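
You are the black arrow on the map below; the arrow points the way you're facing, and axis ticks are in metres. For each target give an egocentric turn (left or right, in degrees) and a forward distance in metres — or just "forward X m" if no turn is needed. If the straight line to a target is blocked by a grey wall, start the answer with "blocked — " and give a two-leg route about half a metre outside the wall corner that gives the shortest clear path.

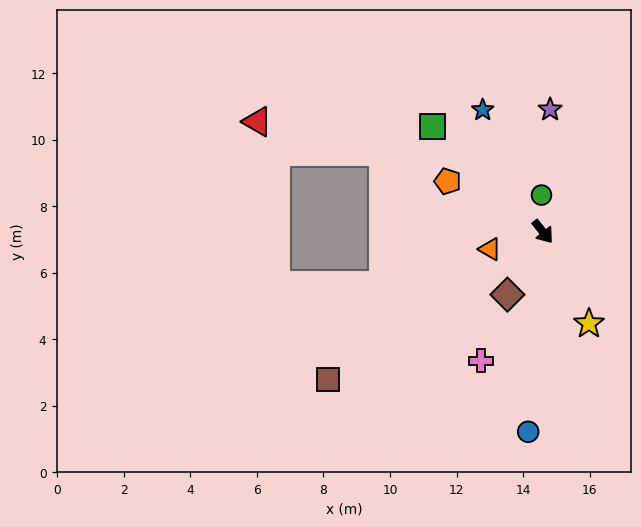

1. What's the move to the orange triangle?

turn right 110°, forward 1.7 m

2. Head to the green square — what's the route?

turn right 172°, forward 4.6 m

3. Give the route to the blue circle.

turn right 43°, forward 6.0 m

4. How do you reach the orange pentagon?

turn right 157°, forward 3.2 m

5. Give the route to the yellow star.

turn right 12°, forward 3.1 m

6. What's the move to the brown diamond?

turn right 68°, forward 2.2 m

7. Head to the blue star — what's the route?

turn left 168°, forward 4.1 m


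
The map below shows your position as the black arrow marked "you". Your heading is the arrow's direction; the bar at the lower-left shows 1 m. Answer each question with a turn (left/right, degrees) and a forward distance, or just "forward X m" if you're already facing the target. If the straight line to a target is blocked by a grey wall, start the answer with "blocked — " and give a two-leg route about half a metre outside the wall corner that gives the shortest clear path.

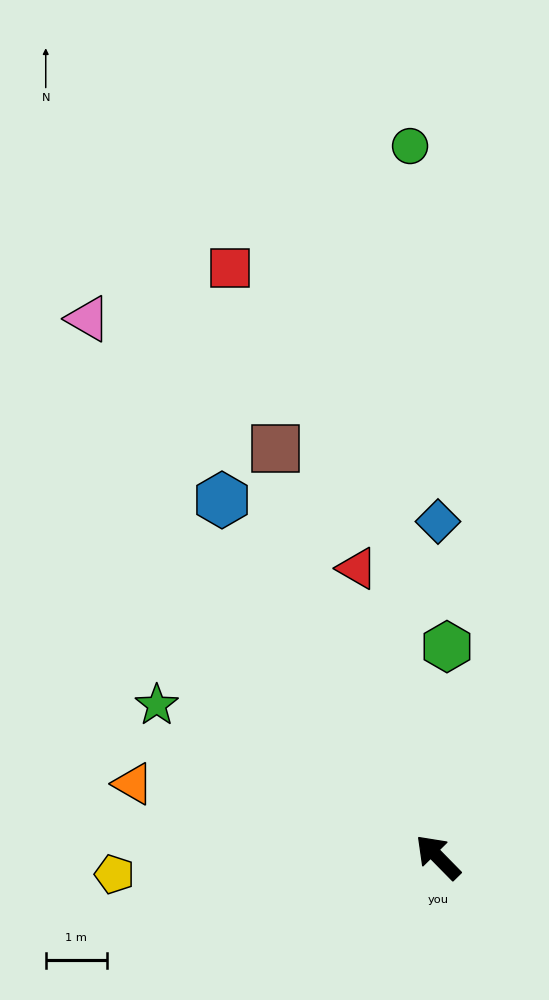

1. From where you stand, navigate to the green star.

turn left 17°, forward 5.2 m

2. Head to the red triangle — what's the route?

turn right 29°, forward 4.9 m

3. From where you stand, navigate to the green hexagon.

turn right 47°, forward 3.4 m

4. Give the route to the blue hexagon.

turn right 13°, forward 6.8 m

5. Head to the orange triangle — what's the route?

turn left 32°, forward 5.1 m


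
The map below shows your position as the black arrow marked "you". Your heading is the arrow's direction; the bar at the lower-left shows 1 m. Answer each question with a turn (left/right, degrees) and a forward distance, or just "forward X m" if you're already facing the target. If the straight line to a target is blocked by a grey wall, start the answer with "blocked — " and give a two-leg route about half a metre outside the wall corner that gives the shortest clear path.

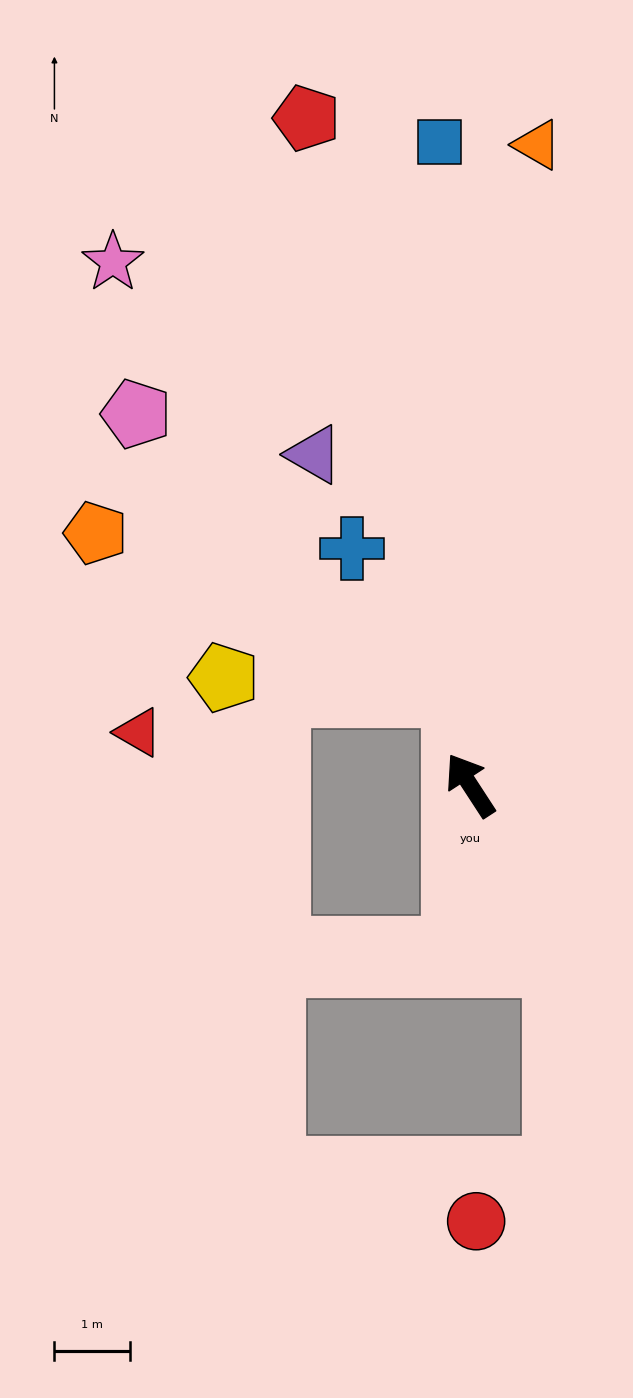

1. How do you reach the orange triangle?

turn right 39°, forward 8.5 m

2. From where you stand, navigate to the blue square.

turn right 30°, forward 8.5 m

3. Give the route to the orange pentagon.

blocked — turn right 23°, forward 1.2 m, then turn left 56°, forward 5.2 m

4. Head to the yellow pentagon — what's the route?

blocked — turn right 23°, forward 1.2 m, then turn left 76°, forward 3.0 m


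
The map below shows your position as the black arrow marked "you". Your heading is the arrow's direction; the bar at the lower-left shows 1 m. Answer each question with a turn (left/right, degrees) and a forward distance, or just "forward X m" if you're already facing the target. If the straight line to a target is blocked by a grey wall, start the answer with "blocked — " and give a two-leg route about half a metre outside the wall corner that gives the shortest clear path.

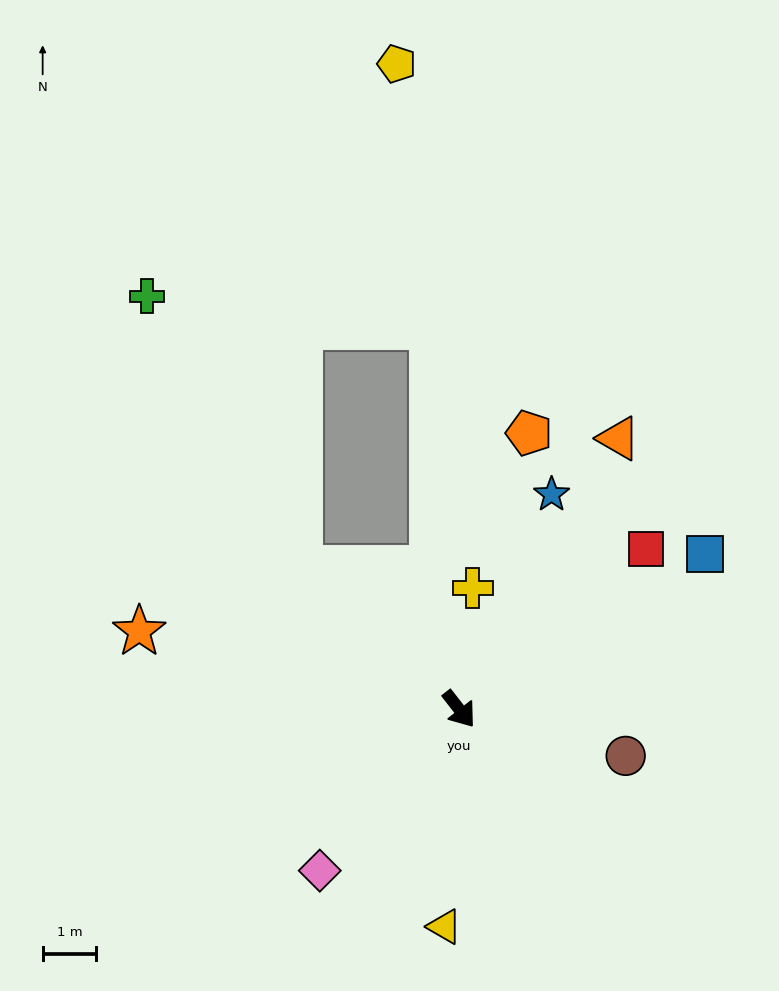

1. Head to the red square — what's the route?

turn left 93°, forward 4.6 m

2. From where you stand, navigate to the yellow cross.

turn left 136°, forward 2.3 m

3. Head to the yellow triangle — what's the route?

turn right 42°, forward 4.1 m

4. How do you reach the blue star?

turn left 119°, forward 4.4 m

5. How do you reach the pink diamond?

turn right 79°, forward 4.0 m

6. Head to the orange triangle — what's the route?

turn left 112°, forward 5.9 m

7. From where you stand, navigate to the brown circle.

turn left 36°, forward 3.2 m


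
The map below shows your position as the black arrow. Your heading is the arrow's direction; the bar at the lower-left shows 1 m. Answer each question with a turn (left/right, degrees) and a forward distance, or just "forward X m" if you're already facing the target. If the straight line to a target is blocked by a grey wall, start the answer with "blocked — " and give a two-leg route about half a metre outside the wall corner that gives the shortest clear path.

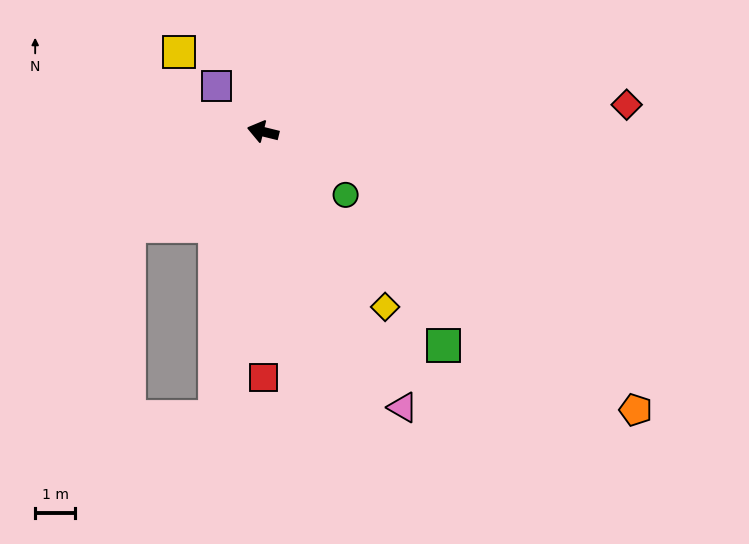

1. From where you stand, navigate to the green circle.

turn left 156°, forward 2.6 m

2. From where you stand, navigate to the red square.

turn left 104°, forward 6.2 m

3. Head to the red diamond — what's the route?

turn right 162°, forward 9.1 m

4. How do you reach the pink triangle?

turn left 131°, forward 7.7 m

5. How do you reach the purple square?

turn right 30°, forward 1.6 m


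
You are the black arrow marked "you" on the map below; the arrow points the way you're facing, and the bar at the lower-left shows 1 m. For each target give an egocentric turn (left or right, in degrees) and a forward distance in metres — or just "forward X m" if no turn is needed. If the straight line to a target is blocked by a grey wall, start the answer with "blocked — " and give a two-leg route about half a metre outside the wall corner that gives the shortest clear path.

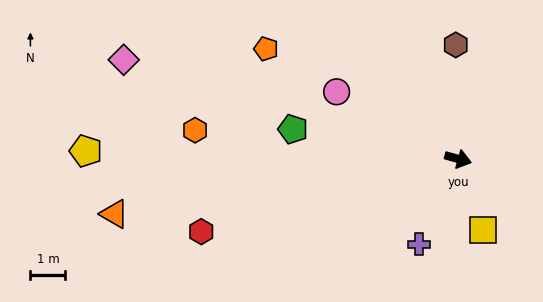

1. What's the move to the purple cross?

turn right 99°, forward 2.7 m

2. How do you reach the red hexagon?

turn right 149°, forward 7.6 m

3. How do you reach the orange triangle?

turn right 155°, forward 10.0 m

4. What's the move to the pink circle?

turn left 167°, forward 4.0 m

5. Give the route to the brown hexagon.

turn left 107°, forward 3.3 m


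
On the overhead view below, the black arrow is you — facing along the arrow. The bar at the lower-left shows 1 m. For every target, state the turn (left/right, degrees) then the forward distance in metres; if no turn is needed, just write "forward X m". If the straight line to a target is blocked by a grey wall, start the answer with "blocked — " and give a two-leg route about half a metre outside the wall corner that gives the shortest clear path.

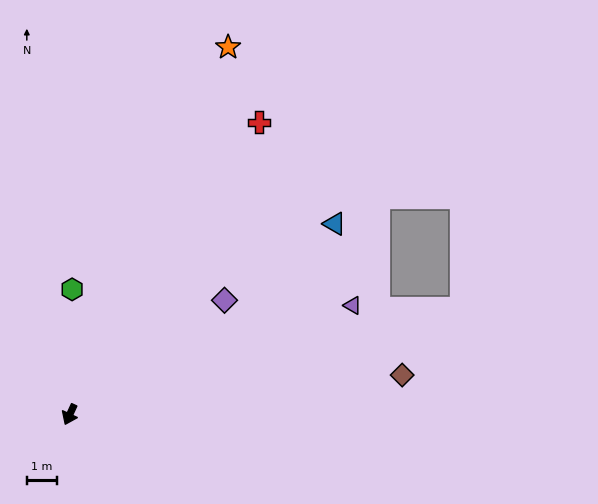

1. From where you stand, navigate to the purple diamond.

turn left 151°, forward 6.5 m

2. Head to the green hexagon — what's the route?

turn right 156°, forward 4.2 m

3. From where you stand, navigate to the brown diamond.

turn left 121°, forward 11.2 m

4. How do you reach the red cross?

turn left 172°, forward 11.7 m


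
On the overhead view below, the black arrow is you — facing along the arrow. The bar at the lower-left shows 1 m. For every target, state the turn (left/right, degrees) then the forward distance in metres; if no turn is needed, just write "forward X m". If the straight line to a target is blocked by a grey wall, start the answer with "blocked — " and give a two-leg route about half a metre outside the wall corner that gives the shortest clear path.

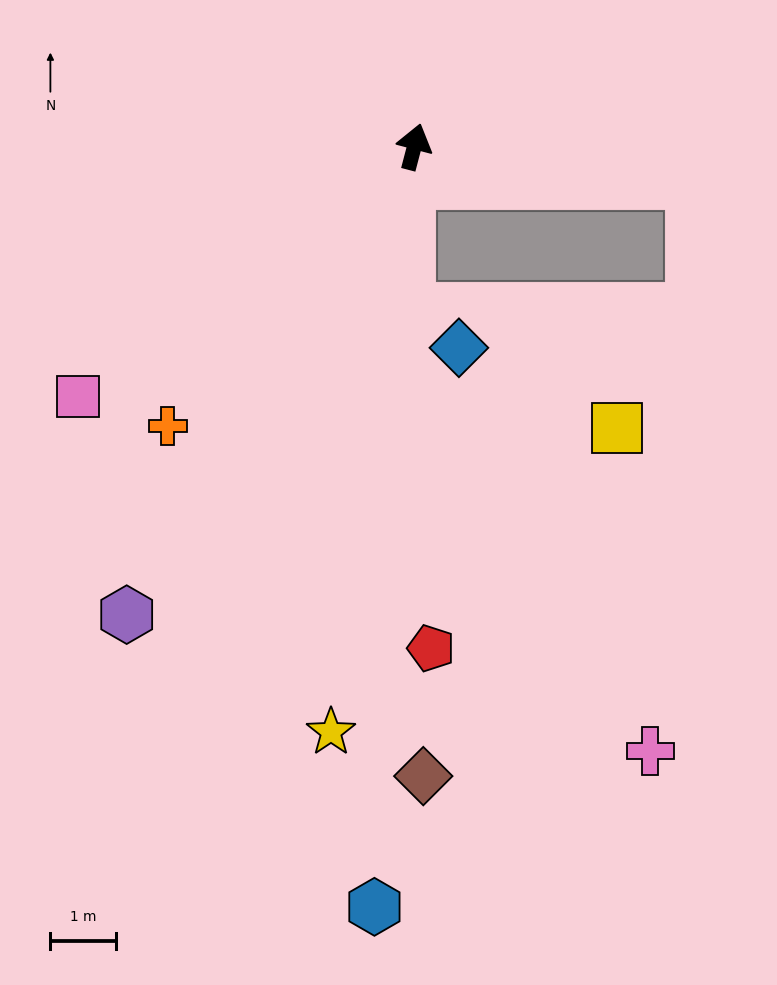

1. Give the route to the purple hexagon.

turn left 163°, forward 8.3 m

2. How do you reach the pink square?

turn left 141°, forward 6.4 m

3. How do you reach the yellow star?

turn right 173°, forward 9.0 m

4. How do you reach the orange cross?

turn left 153°, forward 5.7 m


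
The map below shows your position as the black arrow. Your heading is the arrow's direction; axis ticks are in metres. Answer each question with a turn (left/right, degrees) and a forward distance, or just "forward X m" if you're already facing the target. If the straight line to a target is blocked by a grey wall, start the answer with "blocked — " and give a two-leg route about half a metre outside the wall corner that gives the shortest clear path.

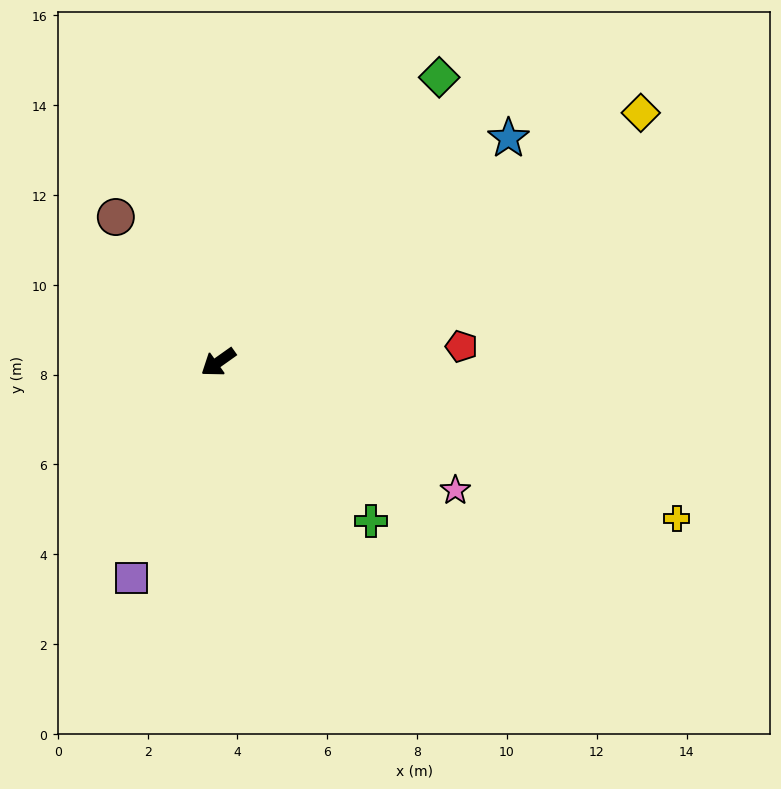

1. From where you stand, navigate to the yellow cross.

turn left 126°, forward 10.8 m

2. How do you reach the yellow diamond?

turn left 175°, forward 10.9 m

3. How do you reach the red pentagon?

turn left 148°, forward 5.4 m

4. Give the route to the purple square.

turn left 33°, forward 5.2 m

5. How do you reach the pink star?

turn left 116°, forward 6.0 m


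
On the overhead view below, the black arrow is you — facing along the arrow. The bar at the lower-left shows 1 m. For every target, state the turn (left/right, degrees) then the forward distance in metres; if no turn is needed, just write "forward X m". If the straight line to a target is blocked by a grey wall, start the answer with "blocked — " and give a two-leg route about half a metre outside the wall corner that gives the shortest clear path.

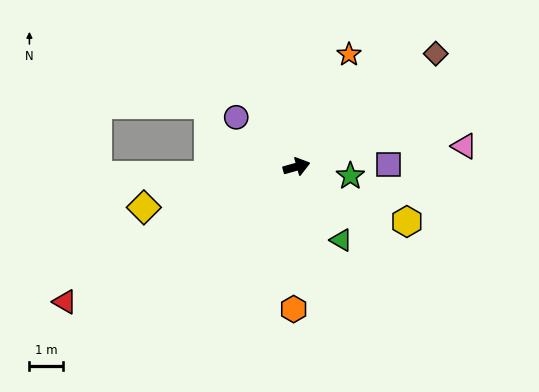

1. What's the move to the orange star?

turn left 49°, forward 3.7 m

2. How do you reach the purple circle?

turn left 125°, forward 2.3 m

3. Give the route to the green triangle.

turn right 74°, forward 2.6 m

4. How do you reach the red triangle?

turn right 165°, forward 8.0 m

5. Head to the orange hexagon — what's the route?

turn right 107°, forward 4.3 m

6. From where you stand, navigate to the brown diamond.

turn left 23°, forward 5.4 m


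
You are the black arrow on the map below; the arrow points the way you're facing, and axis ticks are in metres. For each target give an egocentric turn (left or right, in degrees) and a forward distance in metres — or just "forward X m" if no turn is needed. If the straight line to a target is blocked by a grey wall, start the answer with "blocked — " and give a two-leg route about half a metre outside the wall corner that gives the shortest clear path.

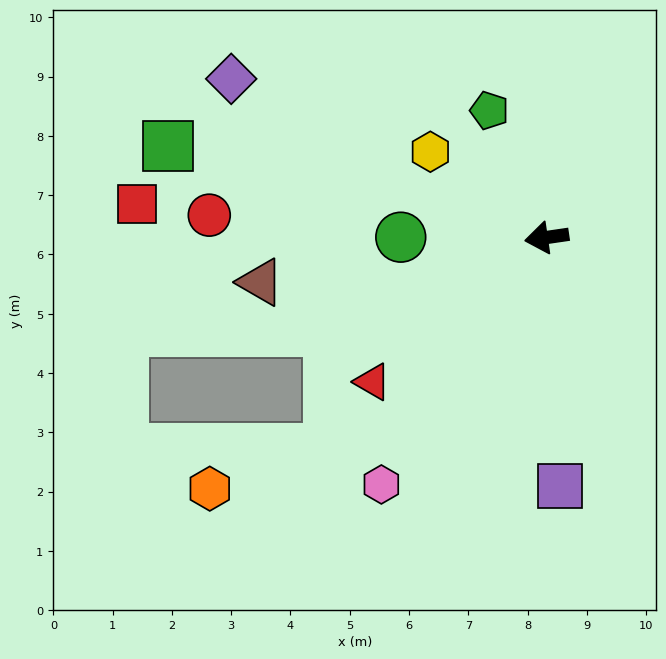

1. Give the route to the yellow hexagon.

turn right 45°, forward 2.4 m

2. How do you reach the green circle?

turn right 8°, forward 2.5 m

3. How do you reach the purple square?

turn left 85°, forward 4.2 m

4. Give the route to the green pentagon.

turn right 74°, forward 2.4 m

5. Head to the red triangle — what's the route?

turn left 31°, forward 3.8 m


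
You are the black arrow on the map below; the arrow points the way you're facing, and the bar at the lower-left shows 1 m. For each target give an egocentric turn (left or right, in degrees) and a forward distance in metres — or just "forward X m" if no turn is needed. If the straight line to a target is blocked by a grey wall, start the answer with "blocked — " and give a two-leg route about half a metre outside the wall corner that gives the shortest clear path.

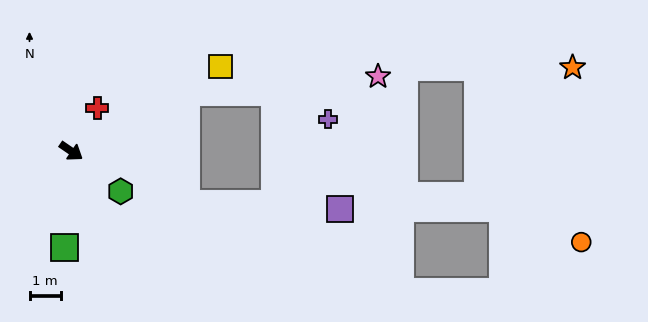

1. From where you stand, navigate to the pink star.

blocked — turn left 61°, forward 4.1 m, then turn right 22°, forward 6.1 m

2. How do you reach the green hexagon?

turn right 5°, forward 2.0 m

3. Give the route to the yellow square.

turn left 64°, forward 5.4 m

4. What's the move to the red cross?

turn left 93°, forward 1.6 m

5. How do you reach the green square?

turn right 59°, forward 3.1 m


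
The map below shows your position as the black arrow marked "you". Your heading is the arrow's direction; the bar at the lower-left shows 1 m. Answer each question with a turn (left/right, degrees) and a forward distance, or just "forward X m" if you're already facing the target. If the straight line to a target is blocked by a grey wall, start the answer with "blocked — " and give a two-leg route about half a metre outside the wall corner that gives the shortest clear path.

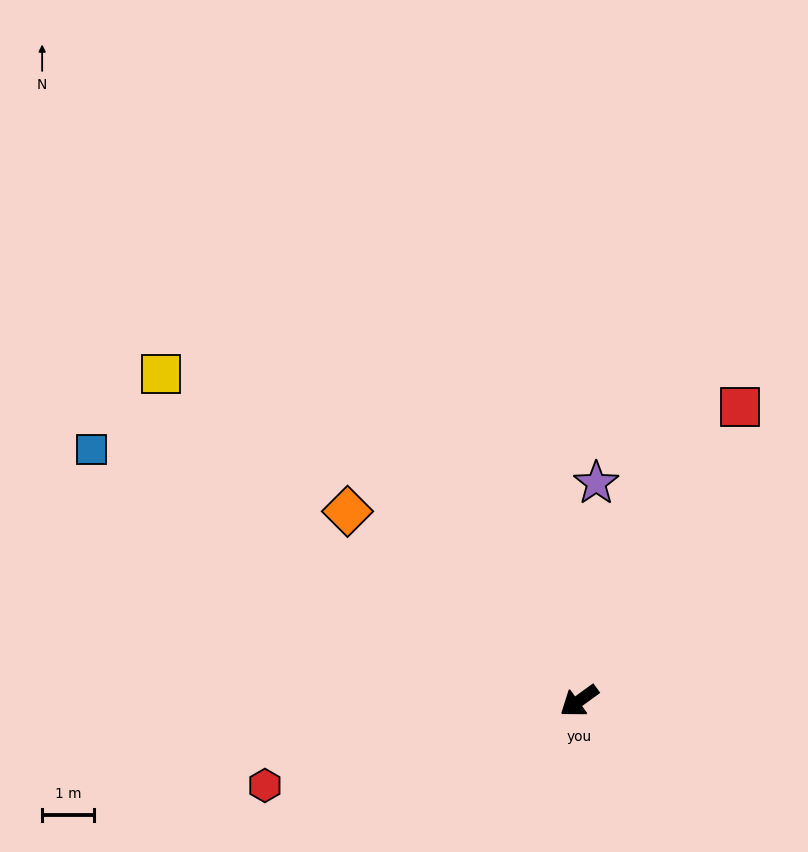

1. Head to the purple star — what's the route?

turn right 131°, forward 4.2 m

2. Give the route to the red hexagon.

turn right 21°, forward 6.3 m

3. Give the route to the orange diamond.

turn right 75°, forward 5.8 m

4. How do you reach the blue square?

turn right 63°, forward 10.6 m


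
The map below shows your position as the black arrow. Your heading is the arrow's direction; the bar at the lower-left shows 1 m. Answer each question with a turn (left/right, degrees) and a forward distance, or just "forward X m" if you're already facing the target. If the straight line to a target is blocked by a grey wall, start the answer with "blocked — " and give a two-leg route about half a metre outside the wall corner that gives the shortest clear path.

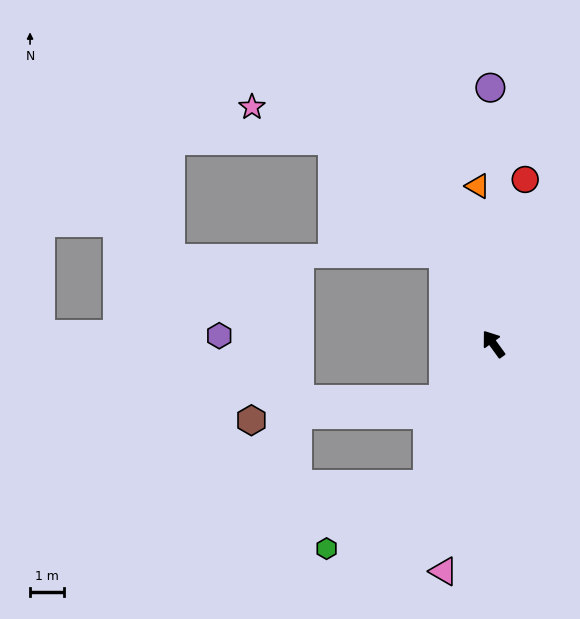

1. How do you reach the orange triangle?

turn right 30°, forward 4.7 m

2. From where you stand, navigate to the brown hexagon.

blocked — turn left 102°, forward 2.2 m, then turn right 42°, forward 5.8 m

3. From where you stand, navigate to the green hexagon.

blocked — turn left 119°, forward 4.6 m, then turn right 32°, forward 3.6 m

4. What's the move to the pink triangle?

turn left 132°, forward 6.9 m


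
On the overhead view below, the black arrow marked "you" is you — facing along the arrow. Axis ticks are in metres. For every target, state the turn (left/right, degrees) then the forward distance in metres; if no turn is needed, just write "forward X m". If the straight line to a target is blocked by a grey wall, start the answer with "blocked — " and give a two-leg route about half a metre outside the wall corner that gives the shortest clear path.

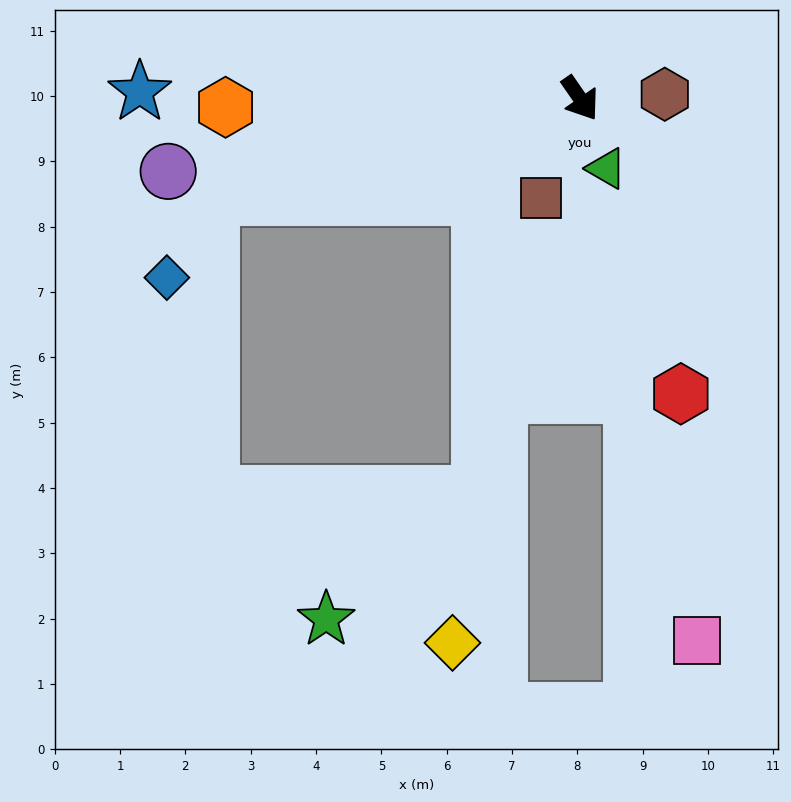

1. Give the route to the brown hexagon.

turn left 58°, forward 1.3 m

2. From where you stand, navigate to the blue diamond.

blocked — turn right 110°, forward 5.8 m, then turn left 46°, forward 1.4 m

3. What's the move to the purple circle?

turn right 115°, forward 6.4 m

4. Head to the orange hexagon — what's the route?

turn right 123°, forward 5.4 m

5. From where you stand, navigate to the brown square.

turn right 56°, forward 1.6 m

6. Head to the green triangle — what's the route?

turn right 14°, forward 1.1 m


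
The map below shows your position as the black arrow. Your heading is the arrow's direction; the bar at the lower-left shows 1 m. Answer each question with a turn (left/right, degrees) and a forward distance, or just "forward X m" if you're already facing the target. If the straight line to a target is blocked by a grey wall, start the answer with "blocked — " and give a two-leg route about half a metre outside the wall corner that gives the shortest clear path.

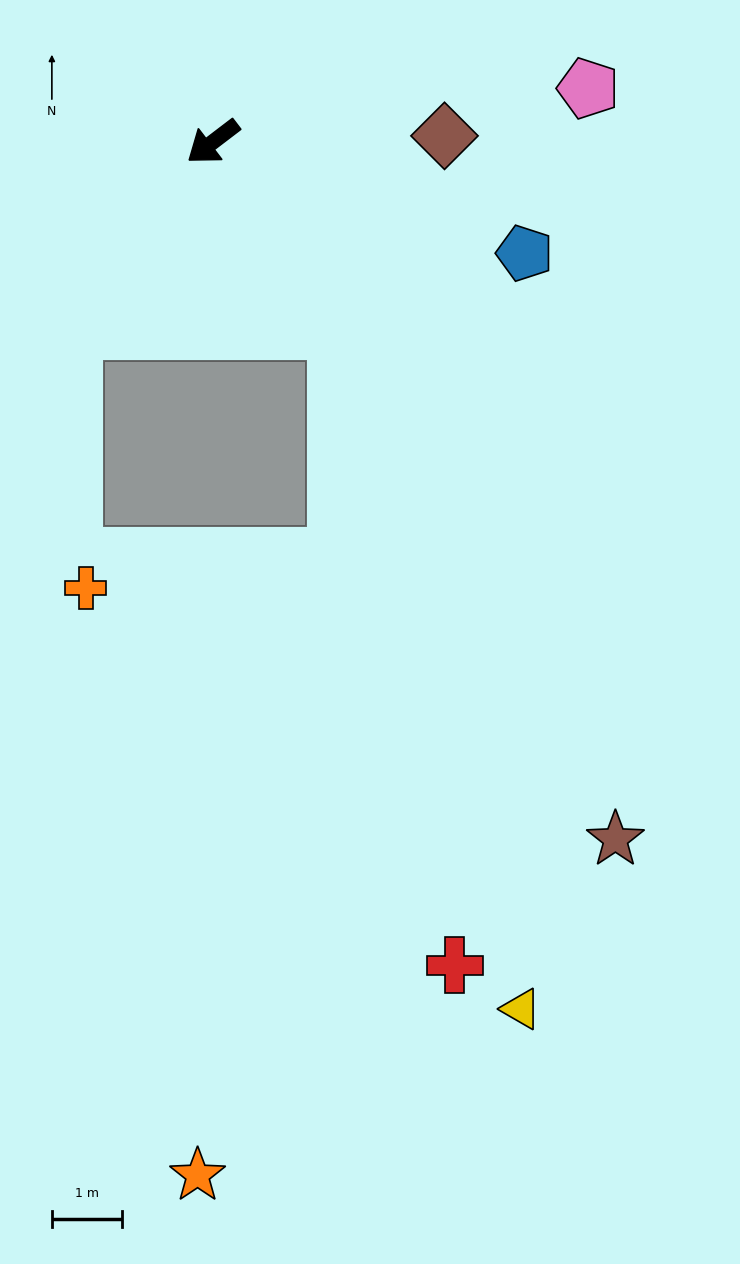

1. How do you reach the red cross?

blocked — turn left 86°, forward 3.2 m, then turn right 23°, forward 9.3 m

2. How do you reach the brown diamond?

turn left 144°, forward 3.3 m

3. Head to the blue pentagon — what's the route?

turn left 123°, forward 4.7 m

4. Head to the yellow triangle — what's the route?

blocked — turn left 86°, forward 3.2 m, then turn right 18°, forward 10.1 m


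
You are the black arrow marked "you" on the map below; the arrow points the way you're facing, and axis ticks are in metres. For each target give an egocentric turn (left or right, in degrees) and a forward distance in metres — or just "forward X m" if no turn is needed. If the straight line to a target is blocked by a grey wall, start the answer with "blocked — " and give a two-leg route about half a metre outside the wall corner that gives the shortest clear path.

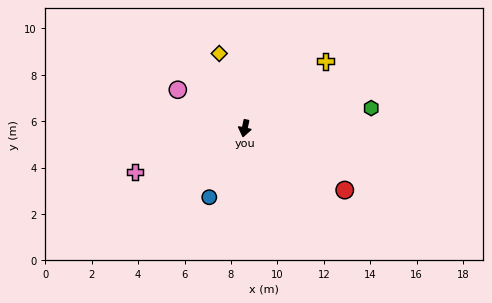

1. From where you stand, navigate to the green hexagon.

turn left 111°, forward 5.5 m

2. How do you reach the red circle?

turn left 70°, forward 5.1 m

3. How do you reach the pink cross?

turn right 56°, forward 5.1 m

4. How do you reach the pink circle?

turn right 108°, forward 3.3 m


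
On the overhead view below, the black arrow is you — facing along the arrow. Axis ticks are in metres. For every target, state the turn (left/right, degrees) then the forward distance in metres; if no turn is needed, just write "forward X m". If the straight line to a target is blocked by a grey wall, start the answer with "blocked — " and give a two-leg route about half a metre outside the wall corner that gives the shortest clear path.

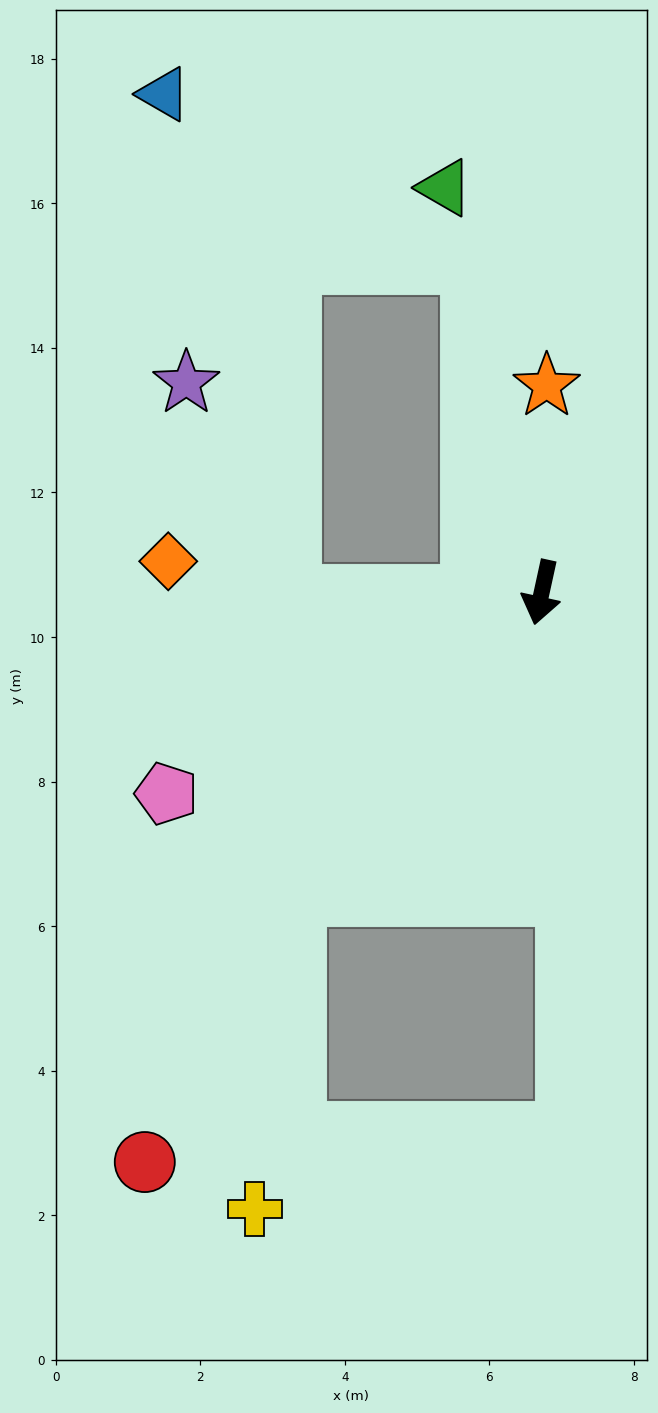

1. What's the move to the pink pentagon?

turn right 49°, forward 5.9 m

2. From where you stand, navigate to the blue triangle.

blocked — turn right 156°, forward 4.7 m, then turn left 50°, forward 4.9 m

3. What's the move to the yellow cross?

blocked — turn right 27°, forward 5.4 m, then turn left 32°, forward 4.4 m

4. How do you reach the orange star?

turn right 169°, forward 2.9 m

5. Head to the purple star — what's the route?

blocked — turn right 77°, forward 3.5 m, then turn right 65°, forward 3.3 m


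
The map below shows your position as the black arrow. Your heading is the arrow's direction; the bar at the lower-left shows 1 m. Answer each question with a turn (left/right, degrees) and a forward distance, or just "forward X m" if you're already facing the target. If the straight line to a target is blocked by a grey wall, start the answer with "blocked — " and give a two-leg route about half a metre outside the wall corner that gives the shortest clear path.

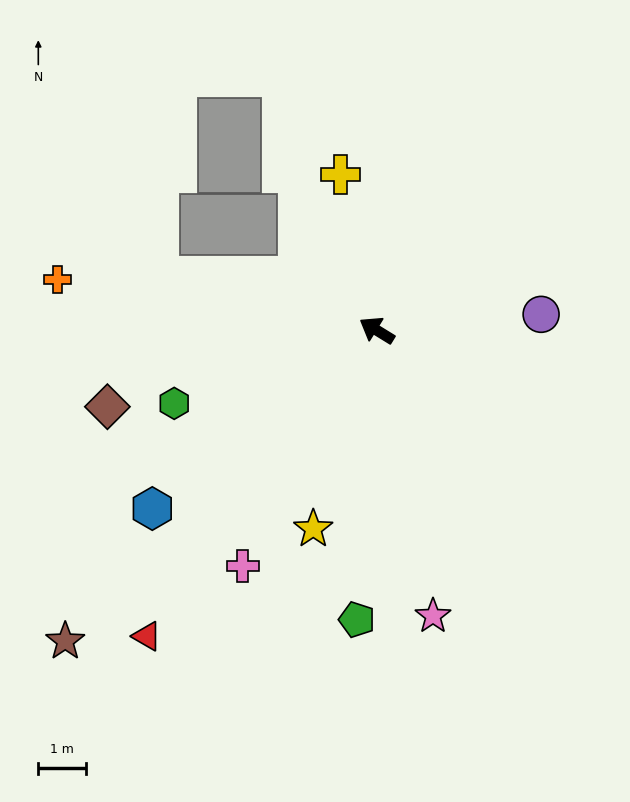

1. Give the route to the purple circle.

turn right 143°, forward 3.5 m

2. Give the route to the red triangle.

turn left 85°, forward 8.1 m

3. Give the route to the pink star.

turn left 133°, forward 6.1 m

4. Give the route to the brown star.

turn left 77°, forward 9.3 m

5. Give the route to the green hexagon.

turn left 51°, forward 4.5 m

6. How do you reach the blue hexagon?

turn left 70°, forward 6.1 m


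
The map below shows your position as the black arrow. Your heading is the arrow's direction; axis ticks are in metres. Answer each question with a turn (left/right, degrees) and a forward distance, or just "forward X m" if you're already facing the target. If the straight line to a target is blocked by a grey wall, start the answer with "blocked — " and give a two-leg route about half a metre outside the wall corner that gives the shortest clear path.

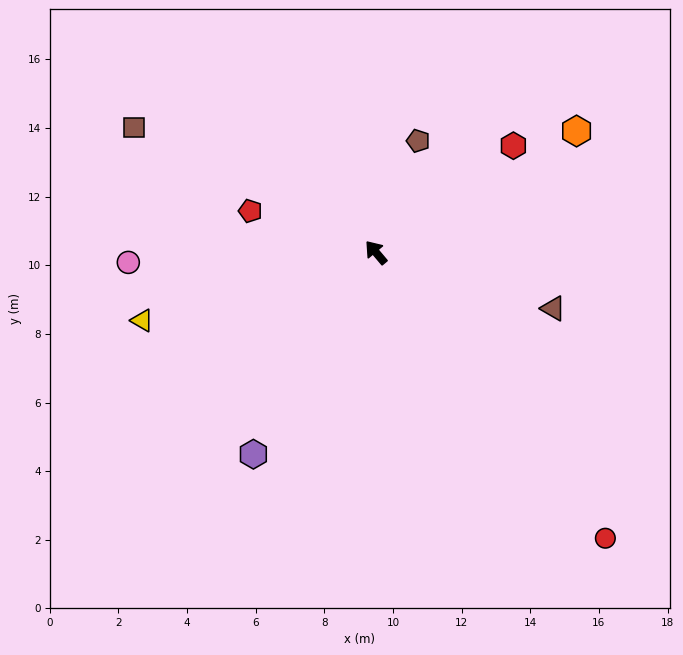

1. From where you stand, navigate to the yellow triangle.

turn left 66°, forward 7.1 m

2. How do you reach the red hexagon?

turn right 92°, forward 5.1 m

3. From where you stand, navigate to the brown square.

turn left 23°, forward 7.9 m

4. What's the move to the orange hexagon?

turn right 99°, forward 6.8 m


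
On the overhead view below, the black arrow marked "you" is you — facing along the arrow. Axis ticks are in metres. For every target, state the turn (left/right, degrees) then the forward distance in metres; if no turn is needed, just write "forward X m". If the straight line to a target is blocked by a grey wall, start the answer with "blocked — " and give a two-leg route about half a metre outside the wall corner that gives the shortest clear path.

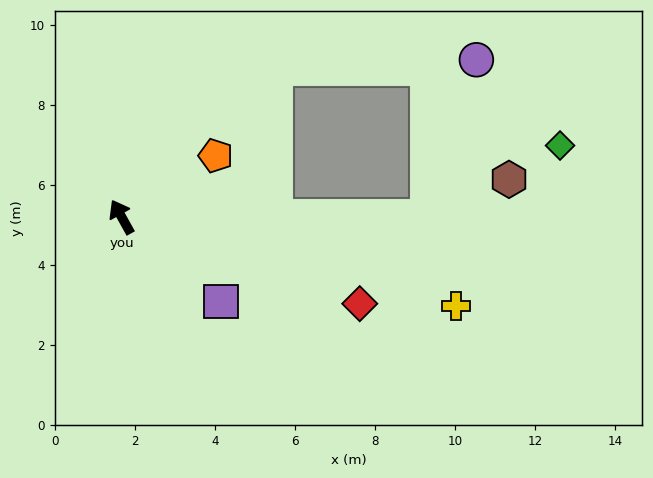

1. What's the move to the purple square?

turn right 160°, forward 3.3 m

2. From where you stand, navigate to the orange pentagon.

turn right 86°, forward 2.8 m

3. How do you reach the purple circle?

blocked — turn right 119°, forward 7.7 m, then turn left 72°, forward 4.1 m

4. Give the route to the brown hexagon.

blocked — turn right 119°, forward 7.7 m, then turn left 24°, forward 2.2 m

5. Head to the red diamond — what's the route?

turn right 139°, forward 6.3 m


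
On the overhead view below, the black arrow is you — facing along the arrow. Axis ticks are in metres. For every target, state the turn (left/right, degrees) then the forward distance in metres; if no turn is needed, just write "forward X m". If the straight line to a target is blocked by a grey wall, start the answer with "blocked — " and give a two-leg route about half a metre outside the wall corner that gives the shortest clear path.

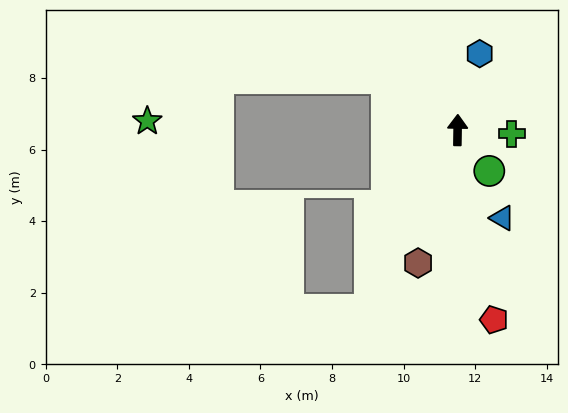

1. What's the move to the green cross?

turn right 93°, forward 1.5 m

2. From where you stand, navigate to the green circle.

turn right 141°, forward 1.4 m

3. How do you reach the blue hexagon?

turn right 15°, forward 2.2 m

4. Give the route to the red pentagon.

turn right 168°, forward 5.4 m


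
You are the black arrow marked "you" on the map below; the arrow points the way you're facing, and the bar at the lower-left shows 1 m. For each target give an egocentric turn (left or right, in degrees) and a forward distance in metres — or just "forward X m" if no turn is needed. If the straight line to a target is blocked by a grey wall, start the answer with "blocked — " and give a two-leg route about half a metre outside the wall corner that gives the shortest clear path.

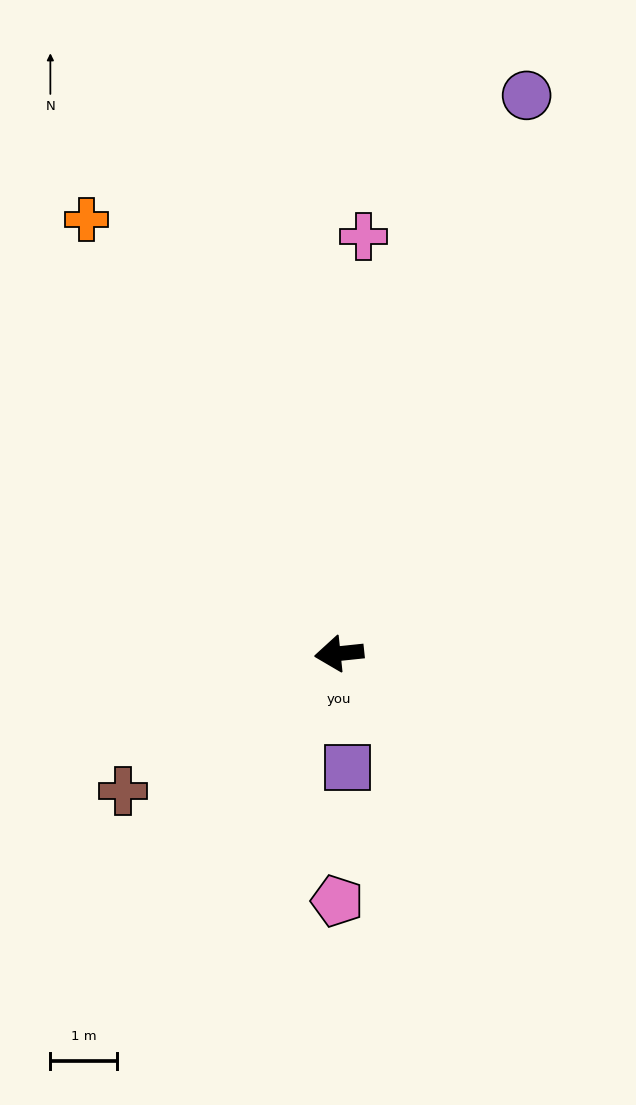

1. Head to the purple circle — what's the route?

turn right 115°, forward 8.9 m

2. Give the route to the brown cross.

turn left 26°, forward 3.9 m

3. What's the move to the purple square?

turn left 88°, forward 1.7 m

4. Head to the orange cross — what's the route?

turn right 66°, forward 7.6 m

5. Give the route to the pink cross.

turn right 99°, forward 6.3 m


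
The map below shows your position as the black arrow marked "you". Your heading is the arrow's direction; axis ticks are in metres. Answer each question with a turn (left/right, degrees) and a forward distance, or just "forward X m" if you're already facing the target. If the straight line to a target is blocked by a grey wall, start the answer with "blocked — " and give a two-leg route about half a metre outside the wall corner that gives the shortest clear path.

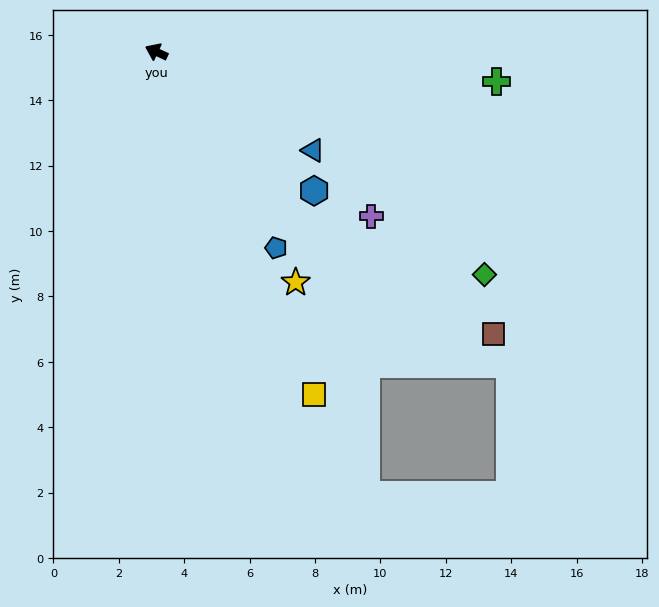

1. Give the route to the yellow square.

turn left 140°, forward 11.5 m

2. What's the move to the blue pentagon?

turn left 146°, forward 7.0 m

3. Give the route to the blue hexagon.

turn left 164°, forward 6.4 m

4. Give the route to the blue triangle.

turn left 173°, forward 5.7 m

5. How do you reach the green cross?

turn right 160°, forward 10.4 m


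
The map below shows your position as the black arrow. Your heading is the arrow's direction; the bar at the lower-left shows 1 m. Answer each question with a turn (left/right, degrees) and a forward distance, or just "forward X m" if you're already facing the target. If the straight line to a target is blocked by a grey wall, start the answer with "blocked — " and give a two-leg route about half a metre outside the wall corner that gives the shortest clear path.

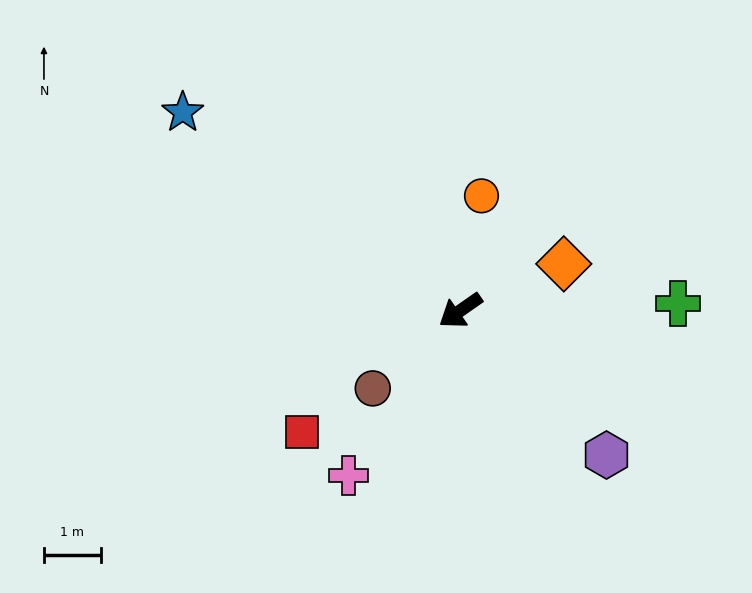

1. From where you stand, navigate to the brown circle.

turn left 7°, forward 2.1 m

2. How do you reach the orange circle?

turn right 135°, forward 2.1 m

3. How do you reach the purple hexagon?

turn left 100°, forward 3.6 m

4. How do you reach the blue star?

turn right 70°, forward 6.0 m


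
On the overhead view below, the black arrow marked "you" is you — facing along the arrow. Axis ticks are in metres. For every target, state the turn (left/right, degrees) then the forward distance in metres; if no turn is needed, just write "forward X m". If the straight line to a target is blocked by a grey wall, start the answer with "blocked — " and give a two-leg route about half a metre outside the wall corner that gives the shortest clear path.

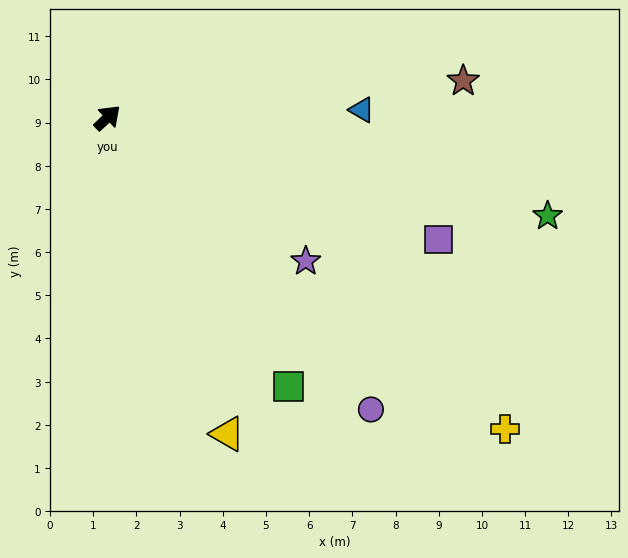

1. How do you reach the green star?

turn right 56°, forward 10.4 m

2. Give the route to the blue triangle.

turn right 42°, forward 5.9 m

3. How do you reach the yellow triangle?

turn right 113°, forward 7.8 m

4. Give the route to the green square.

turn right 99°, forward 7.5 m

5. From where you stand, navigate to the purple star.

turn right 79°, forward 5.7 m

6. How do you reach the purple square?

turn right 64°, forward 8.2 m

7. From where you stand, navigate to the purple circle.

turn right 91°, forward 9.1 m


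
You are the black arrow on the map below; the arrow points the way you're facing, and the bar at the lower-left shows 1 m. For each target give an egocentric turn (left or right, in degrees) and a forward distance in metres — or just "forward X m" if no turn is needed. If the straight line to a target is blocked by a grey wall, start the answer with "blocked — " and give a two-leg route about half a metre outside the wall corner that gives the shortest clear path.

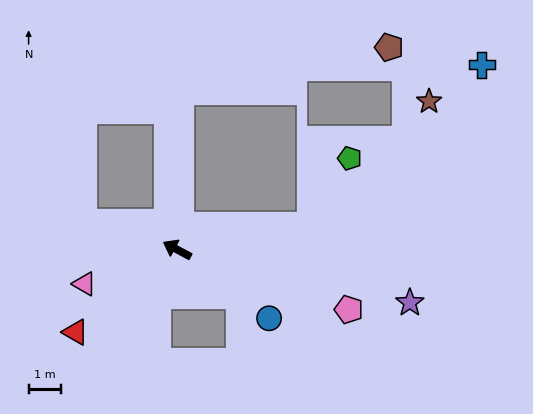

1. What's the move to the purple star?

turn right 165°, forward 7.3 m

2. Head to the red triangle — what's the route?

turn left 67°, forward 4.0 m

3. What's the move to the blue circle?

turn left 171°, forward 3.5 m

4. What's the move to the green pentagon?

blocked — turn right 142°, forward 4.2 m, then turn left 50°, forward 2.4 m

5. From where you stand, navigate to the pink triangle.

turn left 48°, forward 3.0 m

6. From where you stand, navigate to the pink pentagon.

turn right 171°, forward 5.6 m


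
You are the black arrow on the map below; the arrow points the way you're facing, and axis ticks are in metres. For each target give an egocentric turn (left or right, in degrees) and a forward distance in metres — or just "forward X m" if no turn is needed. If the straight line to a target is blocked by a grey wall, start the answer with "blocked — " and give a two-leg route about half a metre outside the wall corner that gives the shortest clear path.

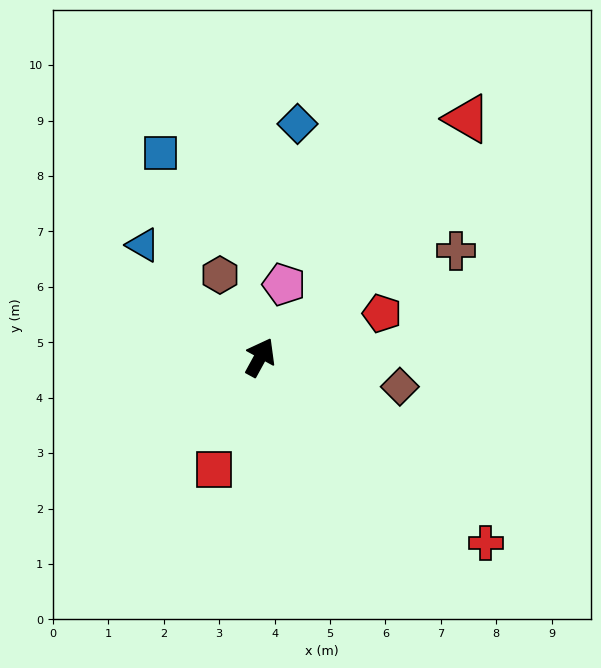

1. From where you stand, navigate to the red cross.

turn right 101°, forward 5.3 m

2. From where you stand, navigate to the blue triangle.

turn left 75°, forward 2.9 m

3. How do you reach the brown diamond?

turn right 73°, forward 2.6 m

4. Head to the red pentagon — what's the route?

turn right 42°, forward 2.3 m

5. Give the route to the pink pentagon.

turn left 11°, forward 1.4 m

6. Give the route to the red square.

turn right 174°, forward 2.2 m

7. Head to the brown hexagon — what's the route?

turn left 55°, forward 1.7 m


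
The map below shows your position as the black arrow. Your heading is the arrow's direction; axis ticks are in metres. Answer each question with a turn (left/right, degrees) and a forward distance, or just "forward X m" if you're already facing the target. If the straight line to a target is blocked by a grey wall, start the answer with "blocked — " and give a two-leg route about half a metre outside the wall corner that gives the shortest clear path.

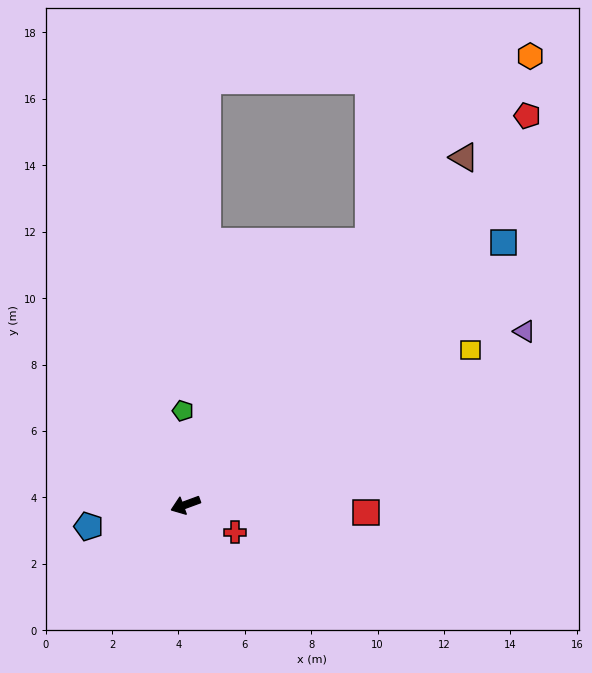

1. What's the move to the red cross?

turn left 131°, forward 1.7 m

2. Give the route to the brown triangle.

turn right 149°, forward 13.4 m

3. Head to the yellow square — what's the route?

turn right 172°, forward 9.8 m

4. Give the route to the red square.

turn left 157°, forward 5.4 m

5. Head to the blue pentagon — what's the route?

turn right 8°, forward 3.0 m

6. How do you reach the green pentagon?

turn right 109°, forward 2.8 m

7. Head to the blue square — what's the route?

turn right 161°, forward 12.4 m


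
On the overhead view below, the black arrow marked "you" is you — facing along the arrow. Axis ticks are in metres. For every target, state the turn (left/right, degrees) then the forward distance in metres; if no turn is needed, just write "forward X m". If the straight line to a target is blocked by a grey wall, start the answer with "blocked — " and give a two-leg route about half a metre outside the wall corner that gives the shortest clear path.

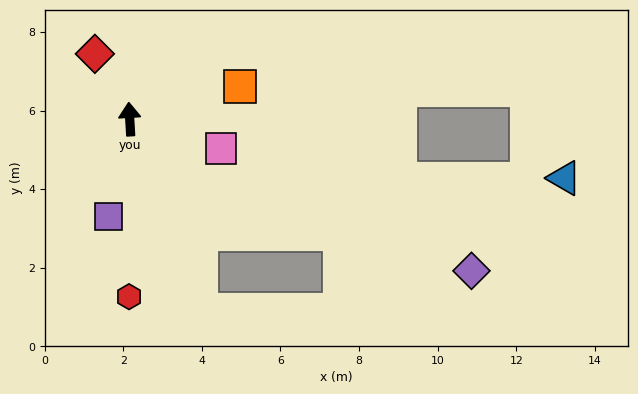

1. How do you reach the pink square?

turn right 111°, forward 2.4 m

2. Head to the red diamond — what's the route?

turn left 25°, forward 1.9 m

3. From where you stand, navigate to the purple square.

turn left 164°, forward 2.5 m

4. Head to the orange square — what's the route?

turn right 77°, forward 2.9 m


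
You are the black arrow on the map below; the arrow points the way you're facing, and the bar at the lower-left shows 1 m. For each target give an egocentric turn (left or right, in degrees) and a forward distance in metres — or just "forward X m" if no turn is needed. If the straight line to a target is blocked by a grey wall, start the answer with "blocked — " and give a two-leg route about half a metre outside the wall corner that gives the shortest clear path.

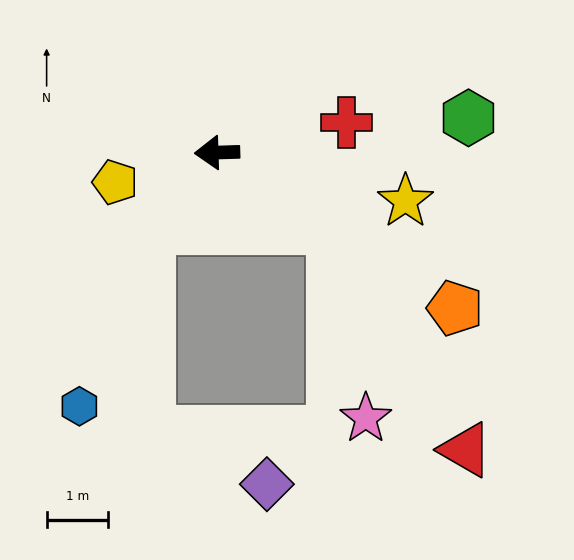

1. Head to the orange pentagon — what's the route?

turn left 145°, forward 4.6 m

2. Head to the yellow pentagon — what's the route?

turn left 14°, forward 1.7 m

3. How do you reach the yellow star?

turn left 164°, forward 3.1 m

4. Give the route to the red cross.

turn right 169°, forward 2.2 m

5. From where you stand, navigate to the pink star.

blocked — turn left 145°, forward 2.2 m, then turn right 47°, forward 3.1 m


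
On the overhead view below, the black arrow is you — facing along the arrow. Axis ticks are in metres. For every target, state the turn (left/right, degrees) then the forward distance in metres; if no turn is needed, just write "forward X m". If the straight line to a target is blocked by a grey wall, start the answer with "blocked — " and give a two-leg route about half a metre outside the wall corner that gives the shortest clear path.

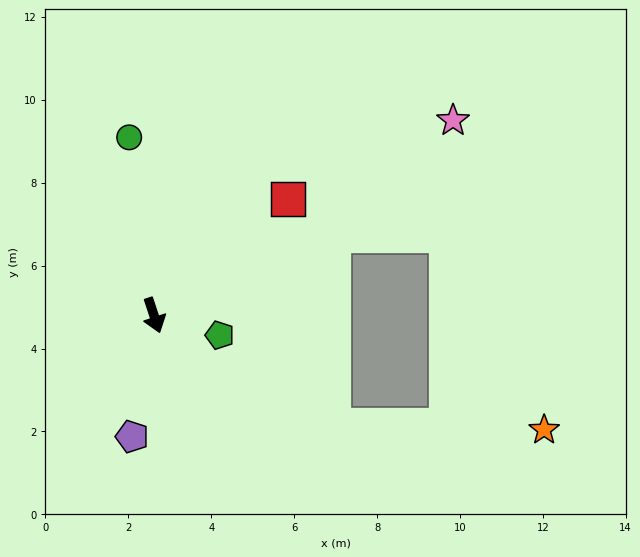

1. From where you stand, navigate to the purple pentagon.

turn right 28°, forward 3.0 m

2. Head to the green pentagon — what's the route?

turn left 55°, forward 1.7 m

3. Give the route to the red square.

turn left 113°, forward 4.3 m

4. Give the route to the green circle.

turn left 170°, forward 4.3 m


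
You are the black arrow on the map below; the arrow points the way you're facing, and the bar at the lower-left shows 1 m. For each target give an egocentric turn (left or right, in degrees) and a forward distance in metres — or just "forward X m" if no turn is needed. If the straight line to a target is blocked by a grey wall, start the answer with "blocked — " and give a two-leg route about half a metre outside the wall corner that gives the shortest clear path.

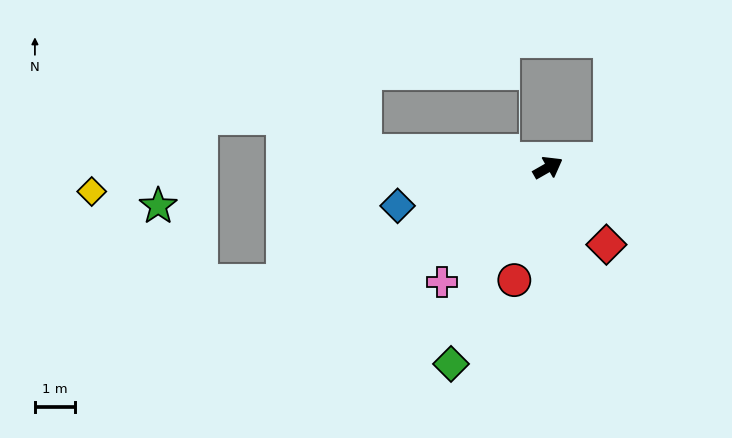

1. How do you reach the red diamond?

turn right 83°, forward 2.4 m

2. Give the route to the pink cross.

turn right 162°, forward 3.9 m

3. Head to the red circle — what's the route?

turn right 136°, forward 2.9 m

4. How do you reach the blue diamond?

turn left 165°, forward 3.8 m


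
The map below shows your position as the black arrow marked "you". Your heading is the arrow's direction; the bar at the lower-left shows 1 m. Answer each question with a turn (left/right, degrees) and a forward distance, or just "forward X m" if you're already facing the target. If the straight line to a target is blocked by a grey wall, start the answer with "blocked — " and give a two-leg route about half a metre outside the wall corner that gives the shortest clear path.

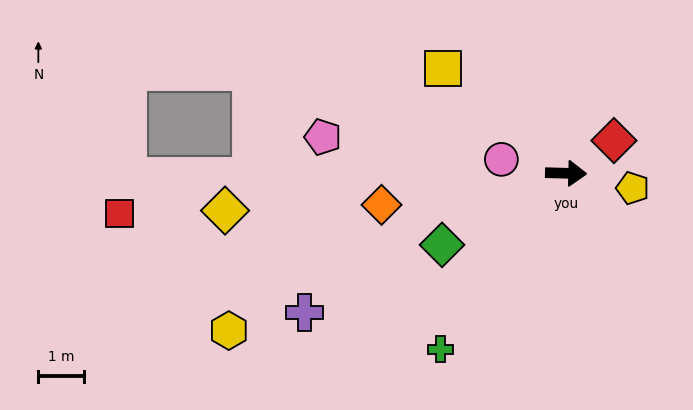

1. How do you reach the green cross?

turn right 124°, forward 4.7 m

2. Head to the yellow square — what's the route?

turn left 141°, forward 3.5 m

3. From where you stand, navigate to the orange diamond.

turn right 169°, forward 4.1 m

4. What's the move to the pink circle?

turn left 169°, forward 1.4 m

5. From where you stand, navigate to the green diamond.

turn right 148°, forward 3.1 m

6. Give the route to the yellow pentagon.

turn right 11°, forward 1.5 m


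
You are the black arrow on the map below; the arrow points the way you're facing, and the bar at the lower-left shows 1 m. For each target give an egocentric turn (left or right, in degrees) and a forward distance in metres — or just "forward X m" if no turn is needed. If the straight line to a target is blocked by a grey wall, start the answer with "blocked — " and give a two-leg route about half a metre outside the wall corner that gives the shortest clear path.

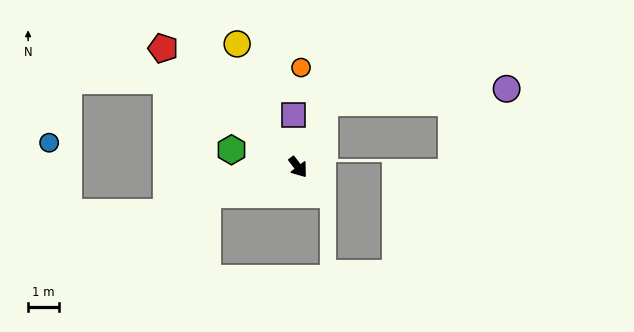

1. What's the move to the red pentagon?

turn right 169°, forward 5.7 m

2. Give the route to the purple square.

turn left 148°, forward 1.7 m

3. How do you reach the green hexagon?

turn right 142°, forward 2.2 m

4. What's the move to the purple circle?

blocked — turn left 120°, forward 2.2 m, then turn right 63°, forward 5.8 m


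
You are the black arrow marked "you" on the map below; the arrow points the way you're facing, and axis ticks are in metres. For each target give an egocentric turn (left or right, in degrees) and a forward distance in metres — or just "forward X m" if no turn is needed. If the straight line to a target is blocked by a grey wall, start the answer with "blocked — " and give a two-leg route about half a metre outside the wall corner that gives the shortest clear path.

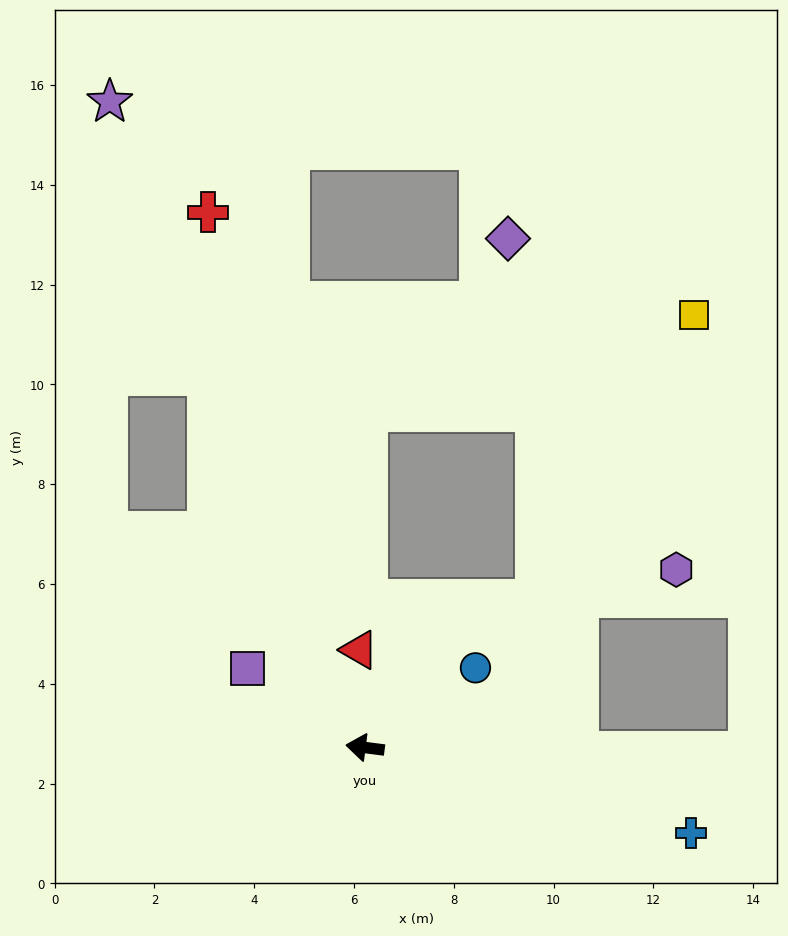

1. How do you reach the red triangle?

turn right 79°, forward 2.0 m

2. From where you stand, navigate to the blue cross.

turn left 173°, forward 6.8 m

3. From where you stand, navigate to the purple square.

turn right 27°, forward 2.8 m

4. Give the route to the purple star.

turn right 61°, forward 13.9 m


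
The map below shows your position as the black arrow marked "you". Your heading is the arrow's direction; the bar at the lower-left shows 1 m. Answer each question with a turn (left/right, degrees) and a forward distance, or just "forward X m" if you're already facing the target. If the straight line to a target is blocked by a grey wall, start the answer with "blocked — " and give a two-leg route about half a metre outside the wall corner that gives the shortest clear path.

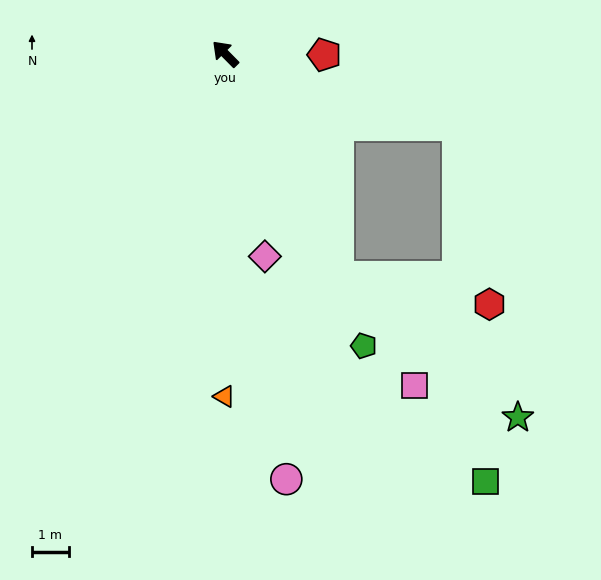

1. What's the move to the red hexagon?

blocked — turn left 162°, forward 6.8 m, then turn left 53°, forward 4.2 m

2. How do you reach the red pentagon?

turn right 135°, forward 2.7 m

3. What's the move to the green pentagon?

turn left 161°, forward 8.8 m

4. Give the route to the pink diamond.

turn left 146°, forward 5.6 m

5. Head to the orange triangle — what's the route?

turn left 135°, forward 9.3 m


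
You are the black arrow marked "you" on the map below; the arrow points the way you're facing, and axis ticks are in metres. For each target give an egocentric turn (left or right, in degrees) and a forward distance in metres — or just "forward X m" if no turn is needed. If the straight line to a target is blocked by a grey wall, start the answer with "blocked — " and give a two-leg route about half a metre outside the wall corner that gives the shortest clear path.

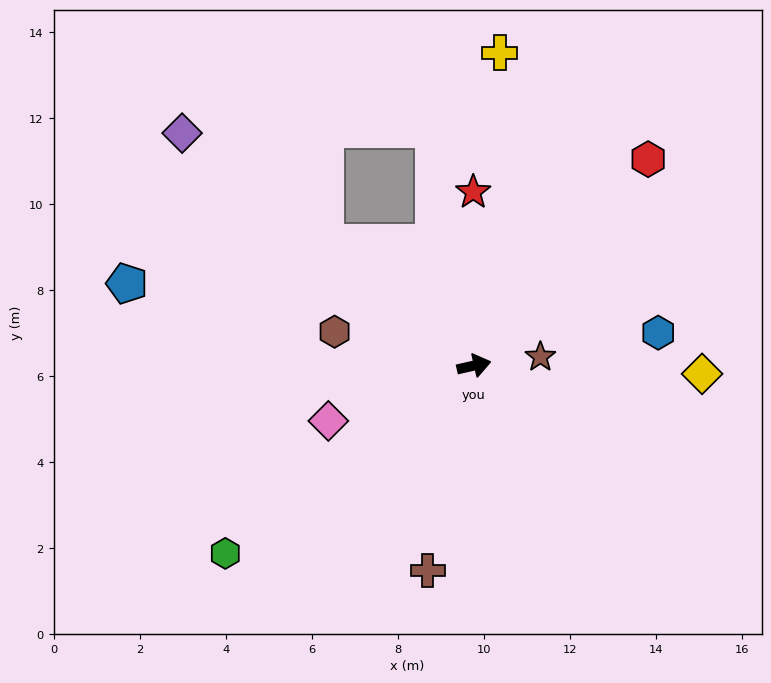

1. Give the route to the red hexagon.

turn left 37°, forward 6.3 m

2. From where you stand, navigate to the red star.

turn left 77°, forward 4.0 m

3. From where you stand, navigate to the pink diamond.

turn right 172°, forward 3.6 m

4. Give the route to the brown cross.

turn right 116°, forward 4.9 m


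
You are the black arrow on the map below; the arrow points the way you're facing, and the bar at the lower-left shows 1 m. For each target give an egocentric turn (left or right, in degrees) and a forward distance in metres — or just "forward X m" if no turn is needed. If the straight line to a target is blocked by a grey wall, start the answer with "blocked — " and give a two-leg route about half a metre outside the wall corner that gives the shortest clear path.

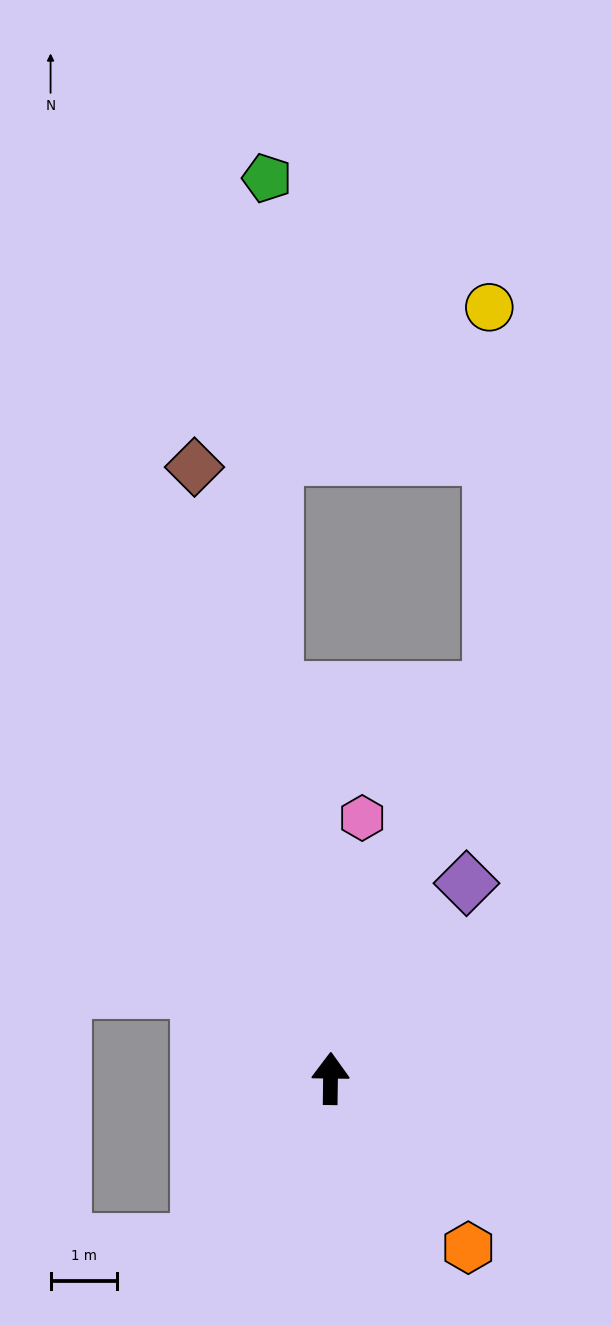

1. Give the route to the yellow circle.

blocked — turn right 22°, forward 6.3 m, then turn left 23°, forward 5.8 m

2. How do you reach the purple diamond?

turn right 34°, forward 3.6 m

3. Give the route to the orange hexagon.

turn right 140°, forward 3.3 m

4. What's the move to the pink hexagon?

turn right 6°, forward 4.0 m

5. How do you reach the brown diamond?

turn left 13°, forward 9.5 m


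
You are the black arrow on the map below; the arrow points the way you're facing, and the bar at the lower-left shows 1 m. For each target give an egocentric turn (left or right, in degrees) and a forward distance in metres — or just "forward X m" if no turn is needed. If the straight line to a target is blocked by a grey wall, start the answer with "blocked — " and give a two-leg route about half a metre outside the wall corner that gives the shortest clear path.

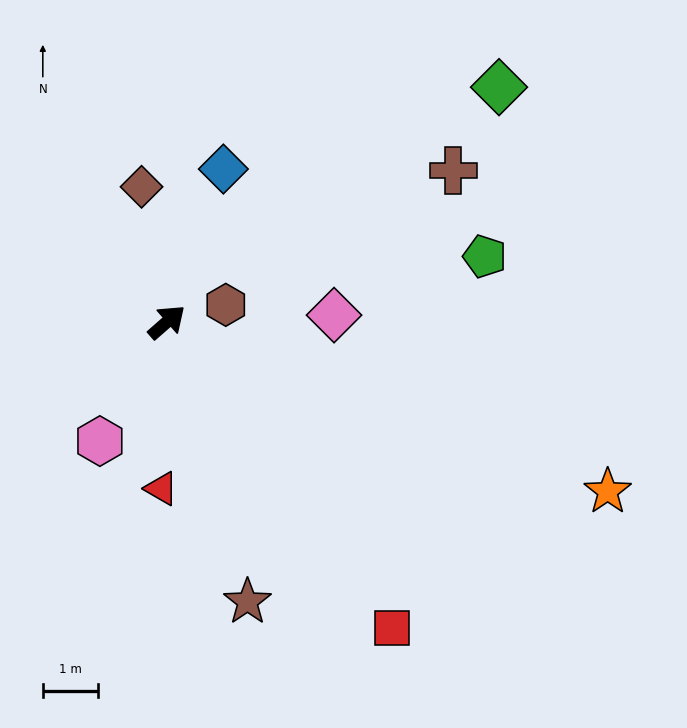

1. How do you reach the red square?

turn right 95°, forward 6.8 m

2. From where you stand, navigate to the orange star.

turn right 62°, forward 8.5 m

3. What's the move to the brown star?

turn right 115°, forward 5.2 m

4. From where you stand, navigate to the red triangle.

turn right 133°, forward 3.0 m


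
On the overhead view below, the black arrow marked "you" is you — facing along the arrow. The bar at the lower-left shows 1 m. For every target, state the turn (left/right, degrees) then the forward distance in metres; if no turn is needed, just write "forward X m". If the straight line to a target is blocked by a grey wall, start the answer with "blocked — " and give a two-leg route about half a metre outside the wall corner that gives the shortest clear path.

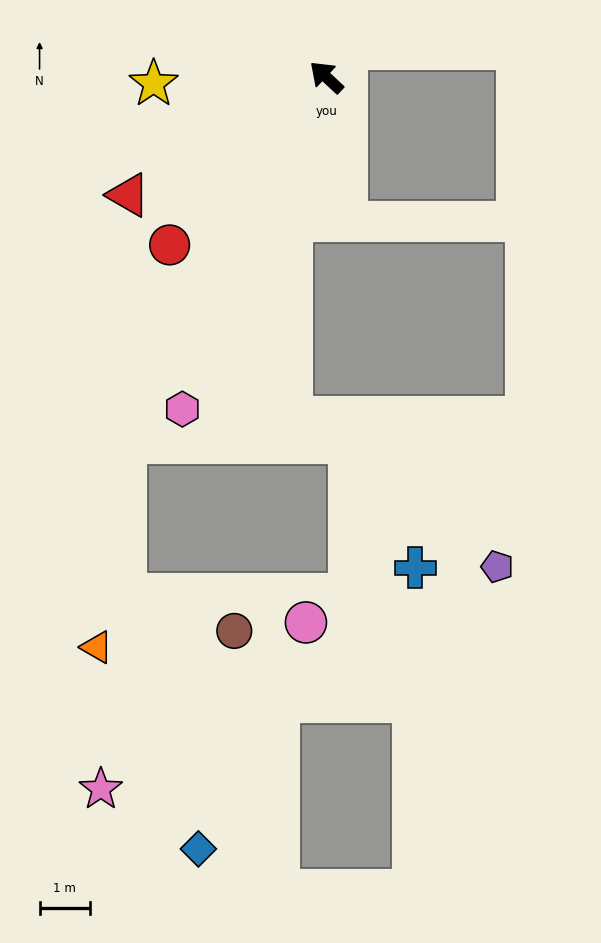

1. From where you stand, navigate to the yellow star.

turn left 45°, forward 3.4 m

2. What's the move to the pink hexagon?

turn left 110°, forward 7.2 m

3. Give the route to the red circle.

turn left 90°, forward 4.6 m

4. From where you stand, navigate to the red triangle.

turn left 74°, forward 4.6 m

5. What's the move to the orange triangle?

blocked — turn left 104°, forward 8.3 m, then turn left 21°, forward 4.1 m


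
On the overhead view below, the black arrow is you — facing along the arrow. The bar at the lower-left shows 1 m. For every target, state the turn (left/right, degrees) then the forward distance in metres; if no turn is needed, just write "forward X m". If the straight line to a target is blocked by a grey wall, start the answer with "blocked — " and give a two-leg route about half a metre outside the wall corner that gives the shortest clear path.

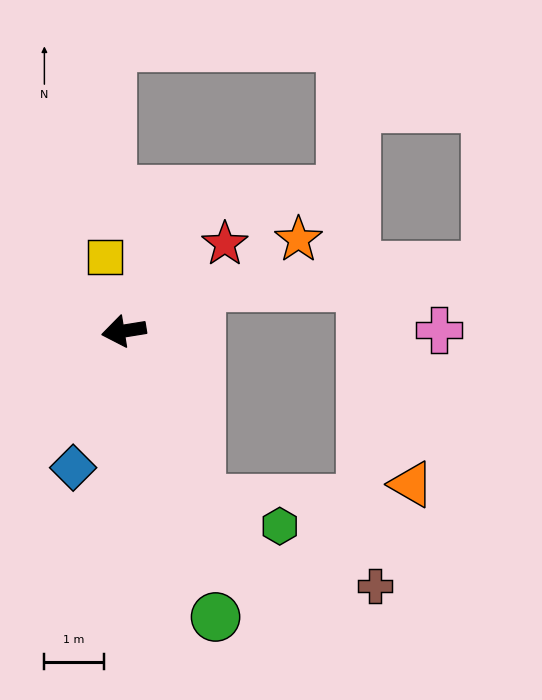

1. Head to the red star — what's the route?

turn right 148°, forward 2.3 m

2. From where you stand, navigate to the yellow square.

turn right 85°, forward 1.3 m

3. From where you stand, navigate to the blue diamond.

turn left 60°, forward 2.5 m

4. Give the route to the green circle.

turn left 99°, forward 5.1 m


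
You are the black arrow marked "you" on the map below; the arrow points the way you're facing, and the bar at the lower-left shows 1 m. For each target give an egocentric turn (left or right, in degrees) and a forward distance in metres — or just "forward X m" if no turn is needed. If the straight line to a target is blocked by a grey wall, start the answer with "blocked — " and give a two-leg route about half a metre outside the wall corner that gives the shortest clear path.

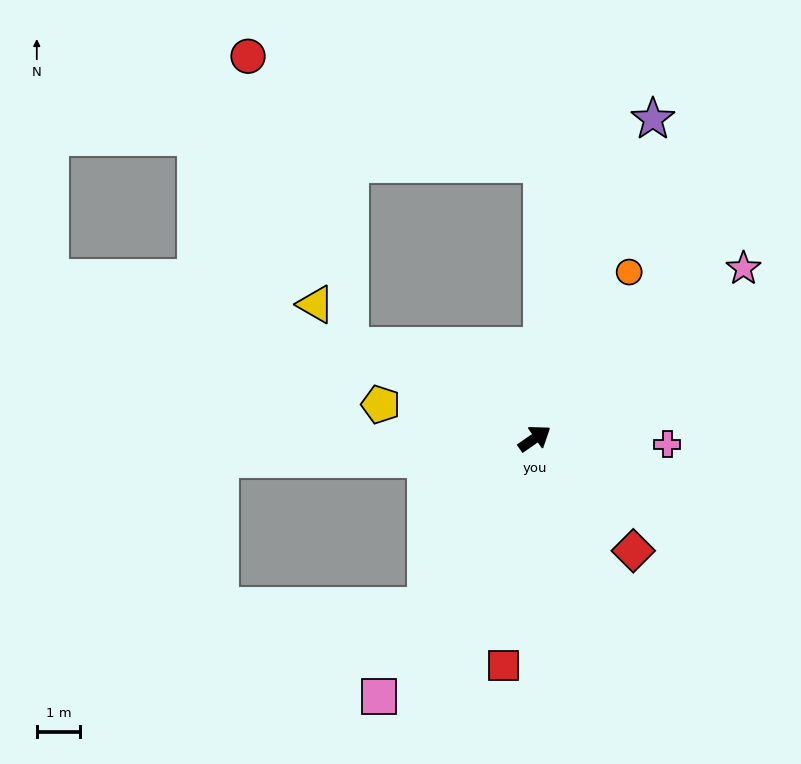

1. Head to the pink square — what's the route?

turn right 156°, forward 6.9 m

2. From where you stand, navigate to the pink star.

turn left 4°, forward 6.2 m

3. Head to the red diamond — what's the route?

turn right 84°, forward 3.4 m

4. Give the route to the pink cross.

turn right 37°, forward 3.0 m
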